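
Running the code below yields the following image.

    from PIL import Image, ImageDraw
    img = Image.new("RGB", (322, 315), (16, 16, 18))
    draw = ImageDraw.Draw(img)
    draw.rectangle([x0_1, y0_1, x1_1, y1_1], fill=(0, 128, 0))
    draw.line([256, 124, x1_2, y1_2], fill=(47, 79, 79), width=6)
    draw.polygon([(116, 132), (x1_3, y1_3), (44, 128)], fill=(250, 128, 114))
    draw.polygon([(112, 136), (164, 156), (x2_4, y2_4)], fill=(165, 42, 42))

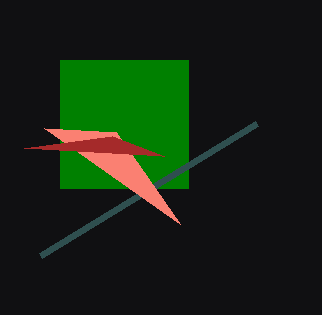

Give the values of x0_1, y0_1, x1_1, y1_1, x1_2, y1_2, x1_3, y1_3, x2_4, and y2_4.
x0_1 = 60
y0_1 = 60
x1_1 = 188
y1_1 = 188
x1_2 = 40
y1_2 = 256
x1_3 = 180
y1_3 = 224
x2_4 = 24
y2_4 = 148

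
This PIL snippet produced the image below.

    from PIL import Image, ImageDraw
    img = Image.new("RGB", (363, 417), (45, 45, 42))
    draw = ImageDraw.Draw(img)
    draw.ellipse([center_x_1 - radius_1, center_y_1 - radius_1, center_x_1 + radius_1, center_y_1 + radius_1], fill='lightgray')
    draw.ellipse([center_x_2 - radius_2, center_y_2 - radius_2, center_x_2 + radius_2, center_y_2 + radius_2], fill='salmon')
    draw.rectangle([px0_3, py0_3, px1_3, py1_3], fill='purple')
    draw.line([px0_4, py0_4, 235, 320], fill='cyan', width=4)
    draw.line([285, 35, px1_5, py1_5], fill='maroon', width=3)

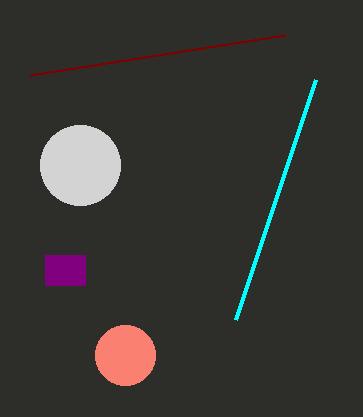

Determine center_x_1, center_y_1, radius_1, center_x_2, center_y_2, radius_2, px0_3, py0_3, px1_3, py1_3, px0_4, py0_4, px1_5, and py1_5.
center_x_1 = 80, center_y_1 = 165, radius_1 = 40, center_x_2 = 125, center_y_2 = 355, radius_2 = 30, px0_3 = 45, py0_3 = 255, px1_3 = 85, py1_3 = 285, px0_4 = 315, py0_4 = 80, px1_5 = 30, py1_5 = 75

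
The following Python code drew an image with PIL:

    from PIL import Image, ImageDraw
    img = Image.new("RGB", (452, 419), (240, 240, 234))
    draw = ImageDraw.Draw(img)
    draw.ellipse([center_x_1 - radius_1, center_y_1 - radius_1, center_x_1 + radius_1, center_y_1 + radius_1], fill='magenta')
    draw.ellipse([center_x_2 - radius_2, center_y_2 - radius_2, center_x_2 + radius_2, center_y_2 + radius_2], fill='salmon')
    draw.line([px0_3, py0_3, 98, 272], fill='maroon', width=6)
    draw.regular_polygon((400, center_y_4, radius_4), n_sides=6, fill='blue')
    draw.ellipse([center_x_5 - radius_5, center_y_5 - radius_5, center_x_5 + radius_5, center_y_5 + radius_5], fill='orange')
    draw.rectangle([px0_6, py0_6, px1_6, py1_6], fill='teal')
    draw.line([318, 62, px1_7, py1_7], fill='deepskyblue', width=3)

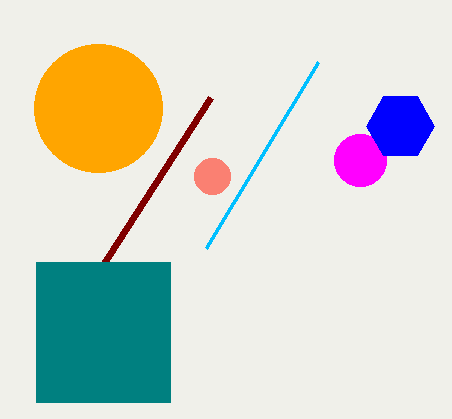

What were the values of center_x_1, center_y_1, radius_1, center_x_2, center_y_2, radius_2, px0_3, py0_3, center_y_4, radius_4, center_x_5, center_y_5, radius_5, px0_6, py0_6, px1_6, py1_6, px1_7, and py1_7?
center_x_1 = 360; center_y_1 = 160; radius_1 = 26; center_x_2 = 212; center_y_2 = 176; radius_2 = 18; px0_3 = 210; py0_3 = 98; center_y_4 = 126; radius_4 = 34; center_x_5 = 98; center_y_5 = 108; radius_5 = 64; px0_6 = 36; py0_6 = 262; px1_6 = 170; py1_6 = 402; px1_7 = 206; py1_7 = 248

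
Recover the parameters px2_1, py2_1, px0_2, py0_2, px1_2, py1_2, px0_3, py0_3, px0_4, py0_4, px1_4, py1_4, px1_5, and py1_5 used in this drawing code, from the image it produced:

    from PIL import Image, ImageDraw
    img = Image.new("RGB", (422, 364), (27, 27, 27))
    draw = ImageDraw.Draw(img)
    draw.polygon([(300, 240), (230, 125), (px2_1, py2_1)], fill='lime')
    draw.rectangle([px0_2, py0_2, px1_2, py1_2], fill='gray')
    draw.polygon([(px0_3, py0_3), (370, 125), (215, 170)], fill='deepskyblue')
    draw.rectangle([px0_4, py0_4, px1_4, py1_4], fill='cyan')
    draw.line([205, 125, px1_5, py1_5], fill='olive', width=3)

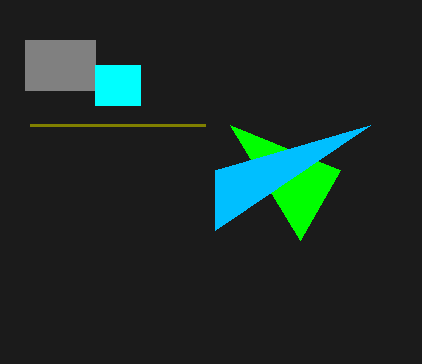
px2_1 = 340
py2_1 = 170
px0_2 = 25
py0_2 = 40
px1_2 = 95
py1_2 = 90
px0_3 = 215
py0_3 = 230
px0_4 = 95
py0_4 = 65
px1_4 = 140
py1_4 = 105
px1_5 = 30
py1_5 = 125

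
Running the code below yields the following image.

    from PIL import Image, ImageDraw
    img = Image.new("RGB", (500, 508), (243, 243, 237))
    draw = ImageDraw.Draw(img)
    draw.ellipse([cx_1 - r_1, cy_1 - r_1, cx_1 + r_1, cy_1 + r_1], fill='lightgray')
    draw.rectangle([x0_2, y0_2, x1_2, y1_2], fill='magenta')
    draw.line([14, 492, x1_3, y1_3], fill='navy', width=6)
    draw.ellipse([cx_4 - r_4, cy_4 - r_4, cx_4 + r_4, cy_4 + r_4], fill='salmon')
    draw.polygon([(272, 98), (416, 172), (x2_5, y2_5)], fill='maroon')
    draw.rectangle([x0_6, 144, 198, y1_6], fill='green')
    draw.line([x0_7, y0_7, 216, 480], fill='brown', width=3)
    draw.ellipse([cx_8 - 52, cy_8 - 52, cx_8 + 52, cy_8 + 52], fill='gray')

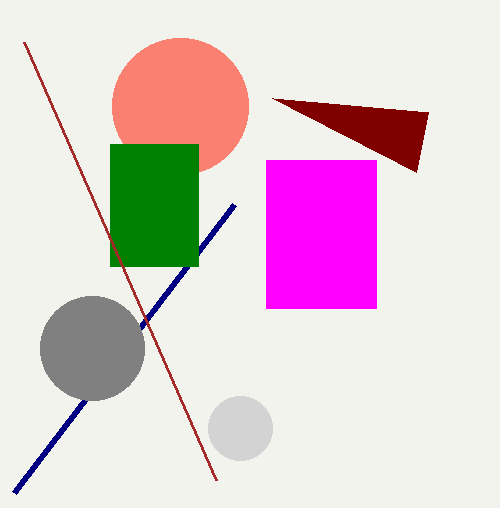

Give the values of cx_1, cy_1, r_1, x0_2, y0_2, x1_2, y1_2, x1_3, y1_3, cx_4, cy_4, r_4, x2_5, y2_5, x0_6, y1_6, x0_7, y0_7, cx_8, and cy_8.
cx_1 = 240, cy_1 = 428, r_1 = 32, x0_2 = 266, y0_2 = 160, x1_2 = 376, y1_2 = 308, x1_3 = 234, y1_3 = 204, cx_4 = 180, cy_4 = 106, r_4 = 68, x2_5 = 428, y2_5 = 112, x0_6 = 110, y1_6 = 266, x0_7 = 24, y0_7 = 42, cx_8 = 92, cy_8 = 348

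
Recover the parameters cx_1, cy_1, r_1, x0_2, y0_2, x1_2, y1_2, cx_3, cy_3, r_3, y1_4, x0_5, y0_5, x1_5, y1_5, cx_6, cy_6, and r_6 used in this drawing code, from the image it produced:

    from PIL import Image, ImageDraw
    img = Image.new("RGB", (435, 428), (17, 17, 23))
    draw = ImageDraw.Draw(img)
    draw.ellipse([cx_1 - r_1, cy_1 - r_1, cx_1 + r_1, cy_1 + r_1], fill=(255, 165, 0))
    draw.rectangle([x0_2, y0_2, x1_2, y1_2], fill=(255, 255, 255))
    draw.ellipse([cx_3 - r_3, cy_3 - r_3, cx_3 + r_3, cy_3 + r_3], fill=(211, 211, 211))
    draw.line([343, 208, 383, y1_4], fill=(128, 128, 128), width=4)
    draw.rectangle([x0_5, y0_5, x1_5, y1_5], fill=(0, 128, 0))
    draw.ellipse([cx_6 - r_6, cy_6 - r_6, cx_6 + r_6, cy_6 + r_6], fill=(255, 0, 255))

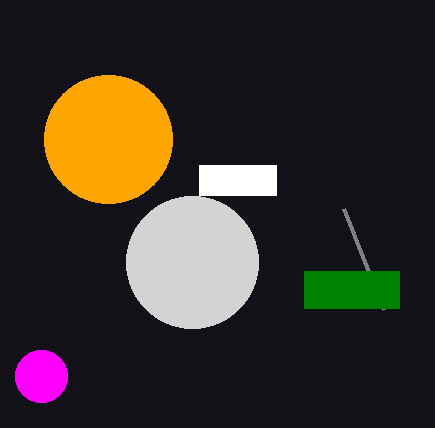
cx_1 = 108; cy_1 = 139; r_1 = 64; x0_2 = 199; y0_2 = 165; x1_2 = 276; y1_2 = 195; cx_3 = 192; cy_3 = 262; r_3 = 66; y1_4 = 309; x0_5 = 304; y0_5 = 271; x1_5 = 399; y1_5 = 308; cx_6 = 41; cy_6 = 376; r_6 = 26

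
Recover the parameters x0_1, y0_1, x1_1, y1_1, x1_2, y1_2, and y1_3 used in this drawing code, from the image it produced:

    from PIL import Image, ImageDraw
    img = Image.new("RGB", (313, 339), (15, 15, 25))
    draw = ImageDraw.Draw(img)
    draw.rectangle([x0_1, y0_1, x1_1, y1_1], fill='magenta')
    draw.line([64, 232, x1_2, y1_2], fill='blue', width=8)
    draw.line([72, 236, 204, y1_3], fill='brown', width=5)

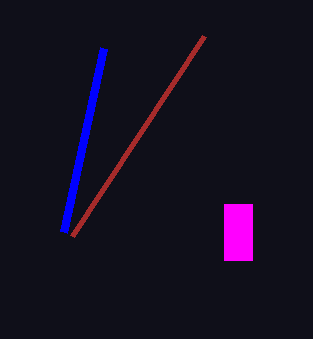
x0_1 = 224, y0_1 = 204, x1_1 = 252, y1_1 = 260, x1_2 = 104, y1_2 = 48, y1_3 = 36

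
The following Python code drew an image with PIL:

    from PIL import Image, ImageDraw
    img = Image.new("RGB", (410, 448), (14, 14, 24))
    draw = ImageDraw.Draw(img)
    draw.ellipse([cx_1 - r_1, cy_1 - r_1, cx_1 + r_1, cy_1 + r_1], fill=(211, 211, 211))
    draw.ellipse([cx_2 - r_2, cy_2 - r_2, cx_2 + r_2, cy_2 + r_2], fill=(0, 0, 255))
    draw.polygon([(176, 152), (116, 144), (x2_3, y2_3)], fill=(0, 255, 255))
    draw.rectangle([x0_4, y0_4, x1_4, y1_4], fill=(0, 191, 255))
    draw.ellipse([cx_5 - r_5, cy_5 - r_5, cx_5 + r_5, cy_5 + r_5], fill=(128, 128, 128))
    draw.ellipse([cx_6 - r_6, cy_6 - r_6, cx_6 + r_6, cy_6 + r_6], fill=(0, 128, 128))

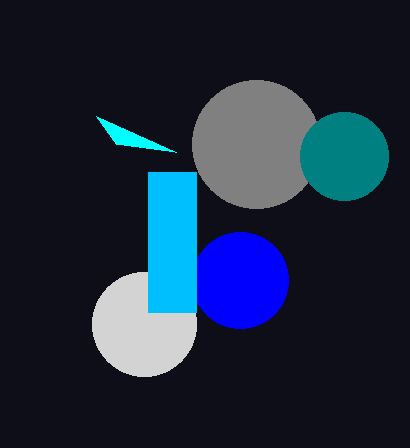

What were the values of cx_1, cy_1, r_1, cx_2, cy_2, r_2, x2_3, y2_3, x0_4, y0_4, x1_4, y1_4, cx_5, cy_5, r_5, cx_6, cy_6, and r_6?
cx_1 = 144
cy_1 = 324
r_1 = 52
cx_2 = 240
cy_2 = 280
r_2 = 48
x2_3 = 96
y2_3 = 116
x0_4 = 148
y0_4 = 172
x1_4 = 196
y1_4 = 312
cx_5 = 256
cy_5 = 144
r_5 = 64
cx_6 = 344
cy_6 = 156
r_6 = 44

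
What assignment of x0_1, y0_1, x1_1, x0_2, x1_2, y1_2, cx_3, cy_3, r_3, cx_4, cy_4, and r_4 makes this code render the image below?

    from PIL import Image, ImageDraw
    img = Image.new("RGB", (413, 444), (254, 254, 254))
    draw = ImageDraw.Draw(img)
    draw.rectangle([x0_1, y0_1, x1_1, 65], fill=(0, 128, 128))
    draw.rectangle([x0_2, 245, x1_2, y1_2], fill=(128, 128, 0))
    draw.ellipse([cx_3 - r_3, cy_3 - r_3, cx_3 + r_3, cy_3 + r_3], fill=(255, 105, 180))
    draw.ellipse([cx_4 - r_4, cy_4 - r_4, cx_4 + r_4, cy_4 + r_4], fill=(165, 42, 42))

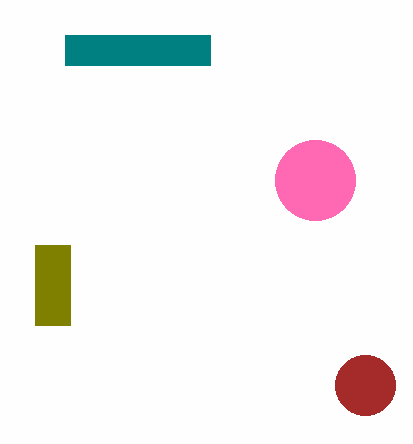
x0_1 = 65
y0_1 = 35
x1_1 = 210
x0_2 = 35
x1_2 = 70
y1_2 = 325
cx_3 = 315
cy_3 = 180
r_3 = 40
cx_4 = 365
cy_4 = 385
r_4 = 30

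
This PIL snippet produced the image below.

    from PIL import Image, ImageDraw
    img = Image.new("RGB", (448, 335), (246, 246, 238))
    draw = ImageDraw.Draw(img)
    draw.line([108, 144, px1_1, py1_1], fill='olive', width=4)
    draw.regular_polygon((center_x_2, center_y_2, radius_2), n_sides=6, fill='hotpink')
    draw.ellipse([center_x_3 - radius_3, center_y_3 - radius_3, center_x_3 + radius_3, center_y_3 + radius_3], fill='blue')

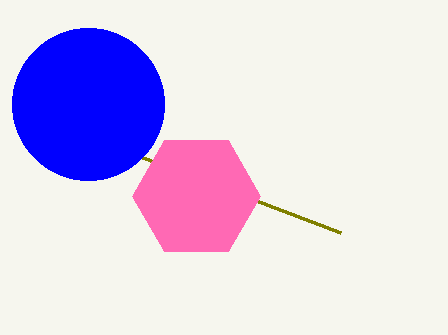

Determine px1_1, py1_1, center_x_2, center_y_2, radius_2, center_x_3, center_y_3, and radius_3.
px1_1 = 340
py1_1 = 232
center_x_2 = 196
center_y_2 = 196
radius_2 = 64
center_x_3 = 88
center_y_3 = 104
radius_3 = 76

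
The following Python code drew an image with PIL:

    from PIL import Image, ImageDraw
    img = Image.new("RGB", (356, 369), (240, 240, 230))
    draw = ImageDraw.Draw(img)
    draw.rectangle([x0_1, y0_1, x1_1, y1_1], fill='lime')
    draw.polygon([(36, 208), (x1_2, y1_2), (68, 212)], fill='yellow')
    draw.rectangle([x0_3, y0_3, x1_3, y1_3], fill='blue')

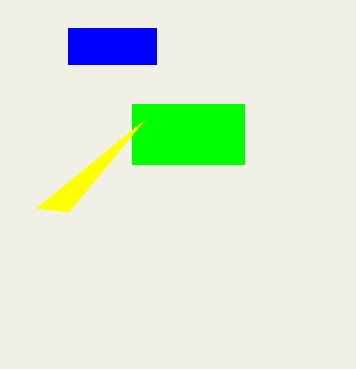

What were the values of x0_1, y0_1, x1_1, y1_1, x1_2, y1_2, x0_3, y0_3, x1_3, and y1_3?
x0_1 = 132
y0_1 = 104
x1_1 = 244
y1_1 = 164
x1_2 = 144
y1_2 = 120
x0_3 = 68
y0_3 = 28
x1_3 = 156
y1_3 = 64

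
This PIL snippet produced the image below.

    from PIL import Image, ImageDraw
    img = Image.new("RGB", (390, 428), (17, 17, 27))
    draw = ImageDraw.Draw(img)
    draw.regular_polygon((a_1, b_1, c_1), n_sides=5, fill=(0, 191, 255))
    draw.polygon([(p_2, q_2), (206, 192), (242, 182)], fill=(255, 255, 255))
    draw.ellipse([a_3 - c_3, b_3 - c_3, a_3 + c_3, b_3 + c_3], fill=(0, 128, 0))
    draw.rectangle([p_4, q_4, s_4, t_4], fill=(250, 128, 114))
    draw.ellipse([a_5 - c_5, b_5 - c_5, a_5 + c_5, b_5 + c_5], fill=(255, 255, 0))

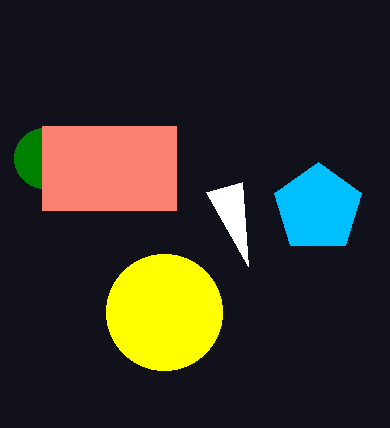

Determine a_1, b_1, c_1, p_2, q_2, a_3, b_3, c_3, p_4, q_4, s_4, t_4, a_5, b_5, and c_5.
a_1 = 318; b_1 = 208; c_1 = 46; p_2 = 248; q_2 = 266; a_3 = 44; b_3 = 158; c_3 = 30; p_4 = 42; q_4 = 126; s_4 = 176; t_4 = 210; a_5 = 164; b_5 = 312; c_5 = 58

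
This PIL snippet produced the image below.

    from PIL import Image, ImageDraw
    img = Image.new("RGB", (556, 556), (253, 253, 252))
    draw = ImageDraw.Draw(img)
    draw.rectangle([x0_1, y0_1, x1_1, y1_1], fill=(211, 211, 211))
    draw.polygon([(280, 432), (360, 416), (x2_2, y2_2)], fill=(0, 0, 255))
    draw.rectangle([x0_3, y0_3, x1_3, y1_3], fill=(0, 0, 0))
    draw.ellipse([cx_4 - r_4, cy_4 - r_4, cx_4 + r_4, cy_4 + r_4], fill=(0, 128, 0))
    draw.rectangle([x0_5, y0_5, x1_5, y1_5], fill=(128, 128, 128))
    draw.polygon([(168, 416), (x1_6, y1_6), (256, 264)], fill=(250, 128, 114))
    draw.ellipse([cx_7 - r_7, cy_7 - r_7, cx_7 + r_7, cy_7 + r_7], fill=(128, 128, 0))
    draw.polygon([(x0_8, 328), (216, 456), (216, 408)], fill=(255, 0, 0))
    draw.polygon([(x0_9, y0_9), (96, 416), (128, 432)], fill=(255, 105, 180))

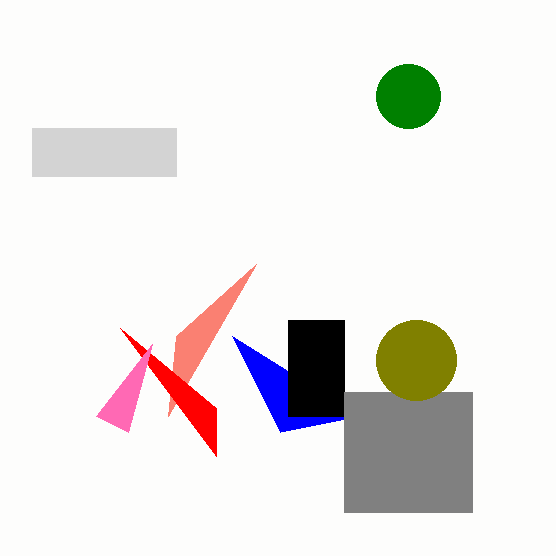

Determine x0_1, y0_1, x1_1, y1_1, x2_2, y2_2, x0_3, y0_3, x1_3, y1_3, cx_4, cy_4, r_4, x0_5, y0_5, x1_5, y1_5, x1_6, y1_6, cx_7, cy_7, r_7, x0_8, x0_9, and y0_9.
x0_1 = 32
y0_1 = 128
x1_1 = 176
y1_1 = 176
x2_2 = 232
y2_2 = 336
x0_3 = 288
y0_3 = 320
x1_3 = 344
y1_3 = 416
cx_4 = 408
cy_4 = 96
r_4 = 32
x0_5 = 344
y0_5 = 392
x1_5 = 472
y1_5 = 512
x1_6 = 176
y1_6 = 336
cx_7 = 416
cy_7 = 360
r_7 = 40
x0_8 = 120
x0_9 = 152
y0_9 = 344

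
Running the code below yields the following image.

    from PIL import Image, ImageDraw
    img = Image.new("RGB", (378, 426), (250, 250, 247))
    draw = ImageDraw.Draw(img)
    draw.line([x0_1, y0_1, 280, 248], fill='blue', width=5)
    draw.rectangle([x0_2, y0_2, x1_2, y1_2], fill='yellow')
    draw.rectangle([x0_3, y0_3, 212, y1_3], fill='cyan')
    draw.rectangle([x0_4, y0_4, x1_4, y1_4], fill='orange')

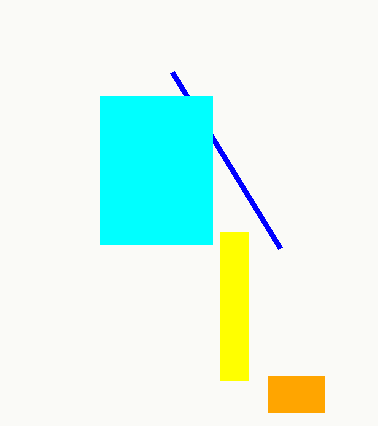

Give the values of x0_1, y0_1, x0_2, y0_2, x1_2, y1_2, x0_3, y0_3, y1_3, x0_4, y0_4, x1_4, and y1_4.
x0_1 = 172, y0_1 = 72, x0_2 = 220, y0_2 = 232, x1_2 = 248, y1_2 = 380, x0_3 = 100, y0_3 = 96, y1_3 = 244, x0_4 = 268, y0_4 = 376, x1_4 = 324, y1_4 = 412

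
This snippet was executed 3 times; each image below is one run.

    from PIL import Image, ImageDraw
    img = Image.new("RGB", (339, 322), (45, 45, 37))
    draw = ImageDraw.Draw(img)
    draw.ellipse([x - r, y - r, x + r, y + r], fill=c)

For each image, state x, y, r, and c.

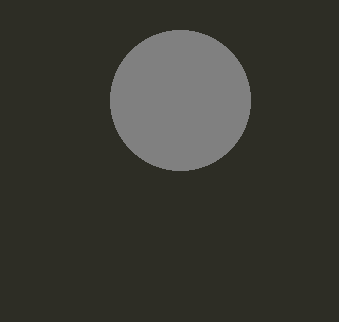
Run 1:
x = 180, y = 100, r = 70, c = 'gray'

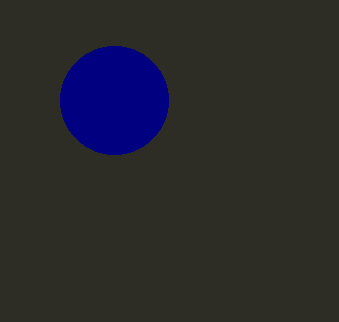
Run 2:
x = 114
y = 100
r = 54
c = 'navy'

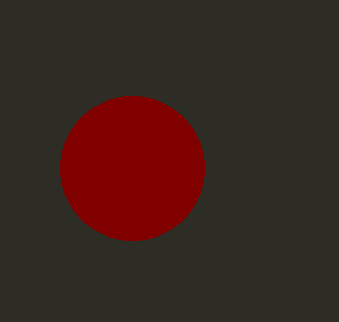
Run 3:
x = 132
y = 168
r = 72
c = 'maroon'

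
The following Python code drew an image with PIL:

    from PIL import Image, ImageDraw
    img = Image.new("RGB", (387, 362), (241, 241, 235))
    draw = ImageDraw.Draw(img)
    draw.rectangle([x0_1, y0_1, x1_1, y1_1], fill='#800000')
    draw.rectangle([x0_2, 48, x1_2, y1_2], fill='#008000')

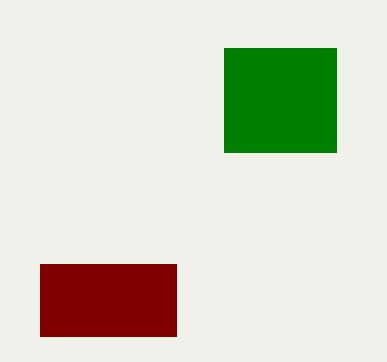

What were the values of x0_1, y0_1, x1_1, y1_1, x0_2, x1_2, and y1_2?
x0_1 = 40
y0_1 = 264
x1_1 = 176
y1_1 = 336
x0_2 = 224
x1_2 = 336
y1_2 = 152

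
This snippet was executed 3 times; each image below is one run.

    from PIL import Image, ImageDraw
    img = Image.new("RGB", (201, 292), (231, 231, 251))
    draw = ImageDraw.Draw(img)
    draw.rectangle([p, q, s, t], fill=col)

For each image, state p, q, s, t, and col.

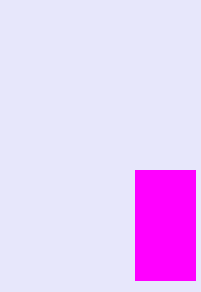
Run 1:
p = 135, q = 170, s = 195, t = 280, col = 'magenta'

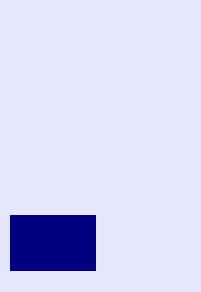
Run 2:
p = 10, q = 215, s = 95, t = 270, col = 'navy'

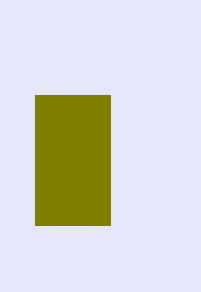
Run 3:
p = 35
q = 95
s = 110
t = 225
col = 'olive'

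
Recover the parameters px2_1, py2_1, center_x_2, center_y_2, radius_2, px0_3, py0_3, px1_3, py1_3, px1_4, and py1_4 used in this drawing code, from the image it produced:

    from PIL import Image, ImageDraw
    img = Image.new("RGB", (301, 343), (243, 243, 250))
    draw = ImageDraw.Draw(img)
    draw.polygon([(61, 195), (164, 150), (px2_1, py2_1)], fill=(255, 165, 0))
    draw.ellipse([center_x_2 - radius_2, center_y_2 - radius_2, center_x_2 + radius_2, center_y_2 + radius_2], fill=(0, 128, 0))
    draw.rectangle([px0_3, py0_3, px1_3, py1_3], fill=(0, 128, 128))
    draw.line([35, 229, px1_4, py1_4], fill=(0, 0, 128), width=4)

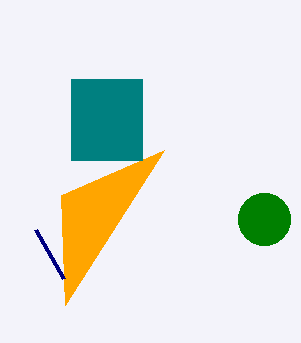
px2_1 = 65; py2_1 = 305; center_x_2 = 264; center_y_2 = 219; radius_2 = 26; px0_3 = 71; py0_3 = 79; px1_3 = 142; py1_3 = 160; px1_4 = 63; py1_4 = 278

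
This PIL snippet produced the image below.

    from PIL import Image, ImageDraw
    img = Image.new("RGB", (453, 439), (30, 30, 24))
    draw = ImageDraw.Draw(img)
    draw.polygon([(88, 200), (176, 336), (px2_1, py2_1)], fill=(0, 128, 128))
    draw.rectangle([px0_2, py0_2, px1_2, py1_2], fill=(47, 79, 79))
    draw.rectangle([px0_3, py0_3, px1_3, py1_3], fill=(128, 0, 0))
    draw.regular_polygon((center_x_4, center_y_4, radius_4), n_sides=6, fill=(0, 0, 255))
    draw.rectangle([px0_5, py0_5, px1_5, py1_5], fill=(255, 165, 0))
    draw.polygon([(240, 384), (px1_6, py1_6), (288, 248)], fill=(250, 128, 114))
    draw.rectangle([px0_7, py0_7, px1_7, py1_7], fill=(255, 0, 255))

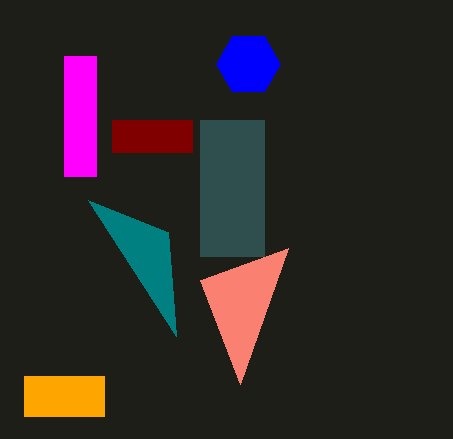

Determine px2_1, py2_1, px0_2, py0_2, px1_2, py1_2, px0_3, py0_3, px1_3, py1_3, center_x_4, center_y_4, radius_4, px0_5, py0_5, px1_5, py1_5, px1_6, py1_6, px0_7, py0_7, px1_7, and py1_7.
px2_1 = 168, py2_1 = 232, px0_2 = 200, py0_2 = 120, px1_2 = 264, py1_2 = 256, px0_3 = 112, py0_3 = 120, px1_3 = 192, py1_3 = 152, center_x_4 = 248, center_y_4 = 64, radius_4 = 32, px0_5 = 24, py0_5 = 376, px1_5 = 104, py1_5 = 416, px1_6 = 200, py1_6 = 280, px0_7 = 64, py0_7 = 56, px1_7 = 96, py1_7 = 176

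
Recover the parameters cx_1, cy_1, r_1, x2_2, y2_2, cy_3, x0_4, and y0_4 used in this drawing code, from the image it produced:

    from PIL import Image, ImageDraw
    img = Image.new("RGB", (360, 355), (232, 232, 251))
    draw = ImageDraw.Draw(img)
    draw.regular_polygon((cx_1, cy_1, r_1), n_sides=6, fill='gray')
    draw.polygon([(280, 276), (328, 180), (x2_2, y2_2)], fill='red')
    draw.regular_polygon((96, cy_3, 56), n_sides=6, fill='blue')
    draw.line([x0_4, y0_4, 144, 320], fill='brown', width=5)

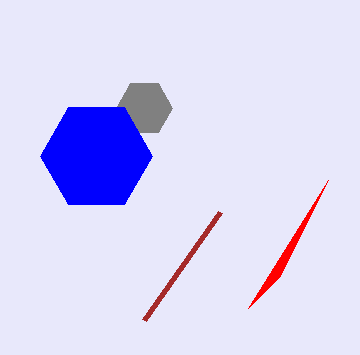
cx_1 = 144, cy_1 = 108, r_1 = 28, x2_2 = 248, y2_2 = 308, cy_3 = 156, x0_4 = 220, y0_4 = 212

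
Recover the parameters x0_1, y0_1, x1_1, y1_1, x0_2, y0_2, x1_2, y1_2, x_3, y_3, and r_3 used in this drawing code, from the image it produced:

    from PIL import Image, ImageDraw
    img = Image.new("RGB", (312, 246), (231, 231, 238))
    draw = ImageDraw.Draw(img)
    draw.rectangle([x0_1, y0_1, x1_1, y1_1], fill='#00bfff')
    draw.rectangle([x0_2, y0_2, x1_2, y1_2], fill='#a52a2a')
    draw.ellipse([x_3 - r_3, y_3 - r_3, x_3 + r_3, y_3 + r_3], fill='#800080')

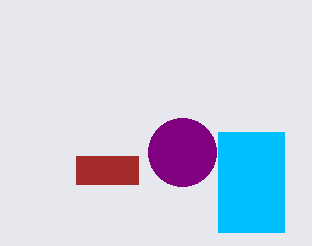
x0_1 = 218
y0_1 = 132
x1_1 = 284
y1_1 = 232
x0_2 = 76
y0_2 = 156
x1_2 = 138
y1_2 = 184
x_3 = 182
y_3 = 152
r_3 = 34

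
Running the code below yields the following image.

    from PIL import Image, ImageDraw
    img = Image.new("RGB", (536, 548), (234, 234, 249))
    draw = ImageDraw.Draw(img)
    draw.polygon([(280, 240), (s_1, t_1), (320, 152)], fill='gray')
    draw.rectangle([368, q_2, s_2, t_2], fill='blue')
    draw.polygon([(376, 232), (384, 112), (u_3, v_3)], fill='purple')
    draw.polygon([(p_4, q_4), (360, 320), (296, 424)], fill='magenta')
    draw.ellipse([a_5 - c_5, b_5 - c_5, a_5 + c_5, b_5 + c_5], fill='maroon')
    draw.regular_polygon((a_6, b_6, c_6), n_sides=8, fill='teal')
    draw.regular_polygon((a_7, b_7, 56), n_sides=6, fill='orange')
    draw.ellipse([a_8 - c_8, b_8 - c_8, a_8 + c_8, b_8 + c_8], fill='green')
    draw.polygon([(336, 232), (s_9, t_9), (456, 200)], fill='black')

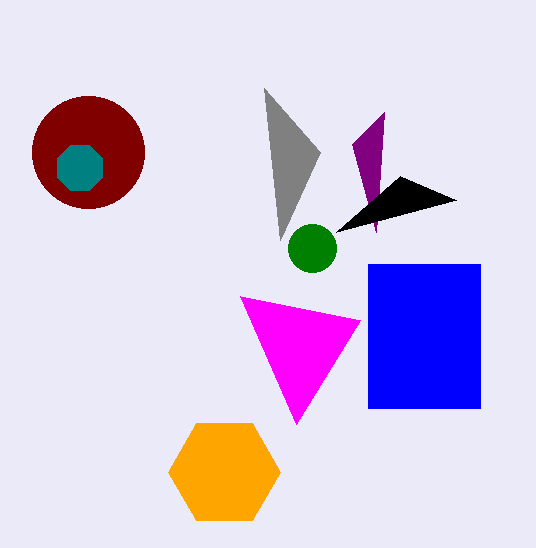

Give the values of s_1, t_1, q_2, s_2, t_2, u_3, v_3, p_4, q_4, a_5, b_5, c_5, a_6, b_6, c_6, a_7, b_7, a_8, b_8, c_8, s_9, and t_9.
s_1 = 264, t_1 = 88, q_2 = 264, s_2 = 480, t_2 = 408, u_3 = 352, v_3 = 144, p_4 = 240, q_4 = 296, a_5 = 88, b_5 = 152, c_5 = 56, a_6 = 80, b_6 = 168, c_6 = 24, a_7 = 224, b_7 = 472, a_8 = 312, b_8 = 248, c_8 = 24, s_9 = 400, t_9 = 176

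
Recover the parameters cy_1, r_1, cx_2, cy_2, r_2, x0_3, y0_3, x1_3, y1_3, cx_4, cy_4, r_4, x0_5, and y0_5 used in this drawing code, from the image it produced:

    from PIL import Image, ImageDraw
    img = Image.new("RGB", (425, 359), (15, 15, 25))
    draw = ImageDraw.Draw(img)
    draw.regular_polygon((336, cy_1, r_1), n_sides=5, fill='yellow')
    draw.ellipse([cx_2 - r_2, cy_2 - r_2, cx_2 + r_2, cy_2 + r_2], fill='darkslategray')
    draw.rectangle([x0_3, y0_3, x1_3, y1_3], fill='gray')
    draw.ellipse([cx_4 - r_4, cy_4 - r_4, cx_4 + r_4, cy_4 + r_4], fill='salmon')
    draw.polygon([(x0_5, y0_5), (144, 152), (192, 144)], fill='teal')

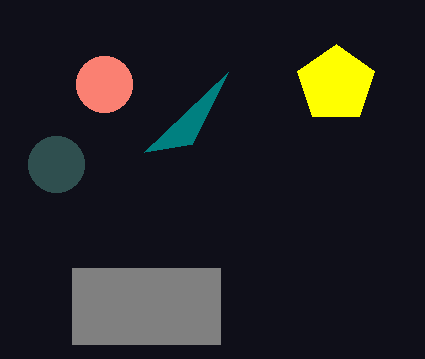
cy_1 = 84, r_1 = 40, cx_2 = 56, cy_2 = 164, r_2 = 28, x0_3 = 72, y0_3 = 268, x1_3 = 220, y1_3 = 344, cx_4 = 104, cy_4 = 84, r_4 = 28, x0_5 = 228, y0_5 = 72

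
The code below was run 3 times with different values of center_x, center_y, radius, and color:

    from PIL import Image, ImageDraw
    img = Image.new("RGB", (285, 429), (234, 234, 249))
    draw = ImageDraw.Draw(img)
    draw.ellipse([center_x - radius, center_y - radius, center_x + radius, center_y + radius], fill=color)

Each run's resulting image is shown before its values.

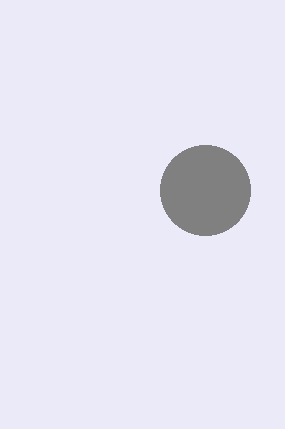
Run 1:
center_x = 205
center_y = 190
radius = 45
color = 'gray'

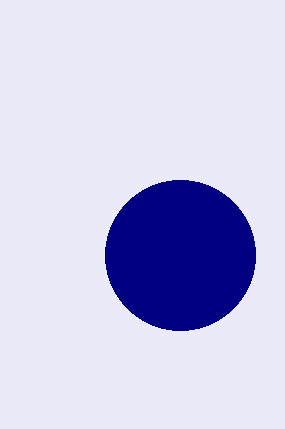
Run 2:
center_x = 180; center_y = 255; radius = 75; color = 'navy'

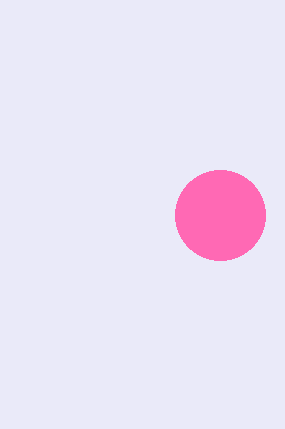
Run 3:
center_x = 220, center_y = 215, radius = 45, color = 'hotpink'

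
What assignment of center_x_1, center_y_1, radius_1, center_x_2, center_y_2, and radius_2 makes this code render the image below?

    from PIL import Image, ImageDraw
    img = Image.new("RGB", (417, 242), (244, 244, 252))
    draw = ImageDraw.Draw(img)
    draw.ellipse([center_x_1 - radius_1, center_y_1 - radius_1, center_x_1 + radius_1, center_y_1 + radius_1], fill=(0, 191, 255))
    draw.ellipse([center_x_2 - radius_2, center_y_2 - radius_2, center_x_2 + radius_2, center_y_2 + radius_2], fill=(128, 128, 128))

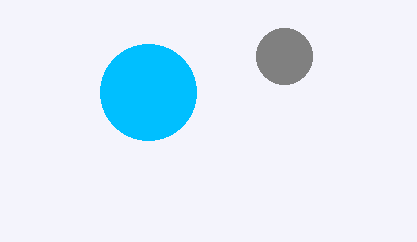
center_x_1 = 148; center_y_1 = 92; radius_1 = 48; center_x_2 = 284; center_y_2 = 56; radius_2 = 28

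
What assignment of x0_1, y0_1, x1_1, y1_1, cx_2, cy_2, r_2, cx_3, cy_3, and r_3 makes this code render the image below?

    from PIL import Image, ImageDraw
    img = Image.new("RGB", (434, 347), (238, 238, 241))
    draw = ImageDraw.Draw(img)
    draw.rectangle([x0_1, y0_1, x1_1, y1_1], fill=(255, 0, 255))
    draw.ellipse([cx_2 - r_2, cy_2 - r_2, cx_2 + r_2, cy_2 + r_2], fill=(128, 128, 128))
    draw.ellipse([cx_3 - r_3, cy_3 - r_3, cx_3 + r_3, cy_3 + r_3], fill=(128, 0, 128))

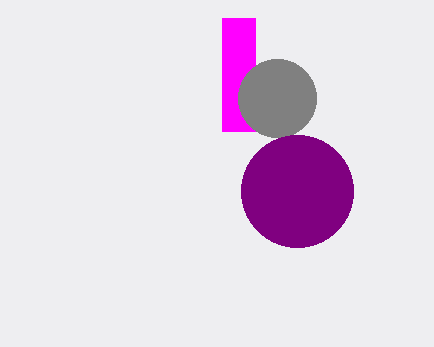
x0_1 = 222; y0_1 = 18; x1_1 = 255; y1_1 = 131; cx_2 = 277; cy_2 = 98; r_2 = 39; cx_3 = 297; cy_3 = 191; r_3 = 56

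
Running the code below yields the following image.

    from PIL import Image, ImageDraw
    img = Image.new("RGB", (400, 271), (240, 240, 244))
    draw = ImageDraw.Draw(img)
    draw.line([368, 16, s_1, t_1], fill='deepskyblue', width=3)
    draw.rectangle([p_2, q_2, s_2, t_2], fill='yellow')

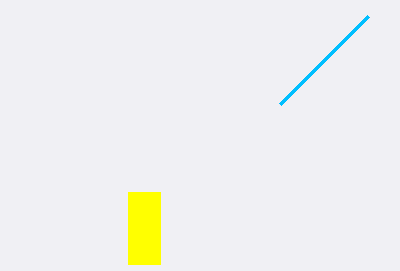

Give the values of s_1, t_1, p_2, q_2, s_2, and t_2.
s_1 = 280
t_1 = 104
p_2 = 128
q_2 = 192
s_2 = 160
t_2 = 264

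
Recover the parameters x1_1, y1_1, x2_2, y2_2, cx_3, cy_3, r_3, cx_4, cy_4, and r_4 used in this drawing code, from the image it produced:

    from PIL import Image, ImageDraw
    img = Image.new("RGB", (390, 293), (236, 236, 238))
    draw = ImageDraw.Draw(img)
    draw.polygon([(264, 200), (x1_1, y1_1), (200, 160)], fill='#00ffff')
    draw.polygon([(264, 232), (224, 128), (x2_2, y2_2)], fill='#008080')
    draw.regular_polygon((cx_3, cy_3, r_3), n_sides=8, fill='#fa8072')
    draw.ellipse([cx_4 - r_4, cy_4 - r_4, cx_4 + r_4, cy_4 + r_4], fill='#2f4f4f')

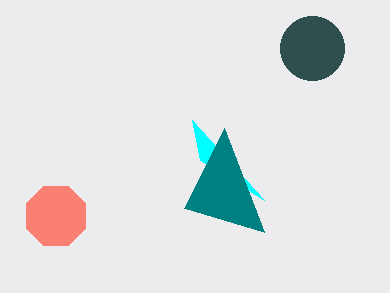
x1_1 = 192; y1_1 = 120; x2_2 = 184; y2_2 = 208; cx_3 = 56; cy_3 = 216; r_3 = 32; cx_4 = 312; cy_4 = 48; r_4 = 32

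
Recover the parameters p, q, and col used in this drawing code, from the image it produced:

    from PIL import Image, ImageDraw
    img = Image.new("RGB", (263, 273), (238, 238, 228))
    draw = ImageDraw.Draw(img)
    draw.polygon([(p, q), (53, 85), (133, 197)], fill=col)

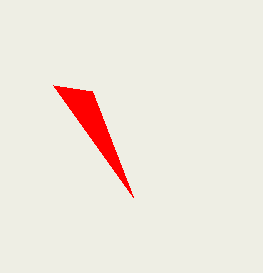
p = 92, q = 91, col = 'red'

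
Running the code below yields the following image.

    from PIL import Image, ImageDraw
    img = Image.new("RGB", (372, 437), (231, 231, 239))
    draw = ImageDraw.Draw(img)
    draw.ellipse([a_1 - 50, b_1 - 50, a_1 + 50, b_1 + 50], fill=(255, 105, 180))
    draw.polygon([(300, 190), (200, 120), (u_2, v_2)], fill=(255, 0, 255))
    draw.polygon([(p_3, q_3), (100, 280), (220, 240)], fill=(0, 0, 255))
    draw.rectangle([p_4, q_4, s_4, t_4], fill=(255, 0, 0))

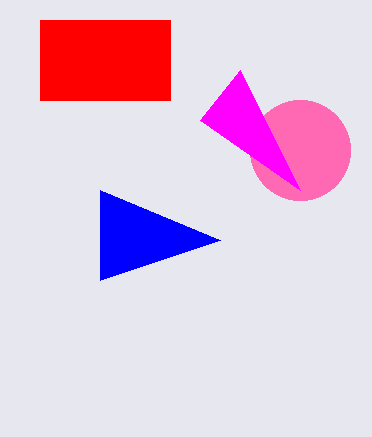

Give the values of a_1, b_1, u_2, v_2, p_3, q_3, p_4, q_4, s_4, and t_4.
a_1 = 300; b_1 = 150; u_2 = 240; v_2 = 70; p_3 = 100; q_3 = 190; p_4 = 40; q_4 = 20; s_4 = 170; t_4 = 100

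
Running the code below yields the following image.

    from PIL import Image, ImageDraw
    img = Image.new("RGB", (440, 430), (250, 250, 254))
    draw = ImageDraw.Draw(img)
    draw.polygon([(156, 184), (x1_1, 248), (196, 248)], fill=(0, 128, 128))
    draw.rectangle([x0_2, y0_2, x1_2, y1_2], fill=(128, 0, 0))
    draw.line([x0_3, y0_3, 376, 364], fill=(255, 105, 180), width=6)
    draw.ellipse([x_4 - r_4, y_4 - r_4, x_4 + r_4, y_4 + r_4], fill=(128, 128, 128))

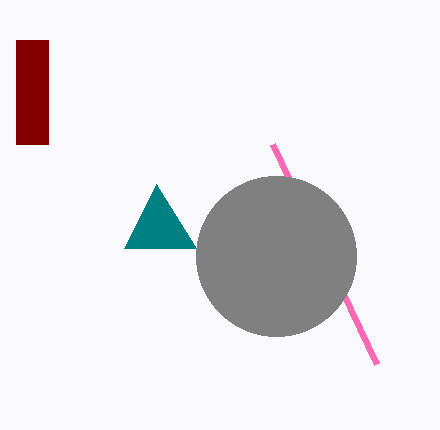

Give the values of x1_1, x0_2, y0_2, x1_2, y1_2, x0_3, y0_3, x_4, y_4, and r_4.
x1_1 = 124
x0_2 = 16
y0_2 = 40
x1_2 = 48
y1_2 = 144
x0_3 = 272
y0_3 = 144
x_4 = 276
y_4 = 256
r_4 = 80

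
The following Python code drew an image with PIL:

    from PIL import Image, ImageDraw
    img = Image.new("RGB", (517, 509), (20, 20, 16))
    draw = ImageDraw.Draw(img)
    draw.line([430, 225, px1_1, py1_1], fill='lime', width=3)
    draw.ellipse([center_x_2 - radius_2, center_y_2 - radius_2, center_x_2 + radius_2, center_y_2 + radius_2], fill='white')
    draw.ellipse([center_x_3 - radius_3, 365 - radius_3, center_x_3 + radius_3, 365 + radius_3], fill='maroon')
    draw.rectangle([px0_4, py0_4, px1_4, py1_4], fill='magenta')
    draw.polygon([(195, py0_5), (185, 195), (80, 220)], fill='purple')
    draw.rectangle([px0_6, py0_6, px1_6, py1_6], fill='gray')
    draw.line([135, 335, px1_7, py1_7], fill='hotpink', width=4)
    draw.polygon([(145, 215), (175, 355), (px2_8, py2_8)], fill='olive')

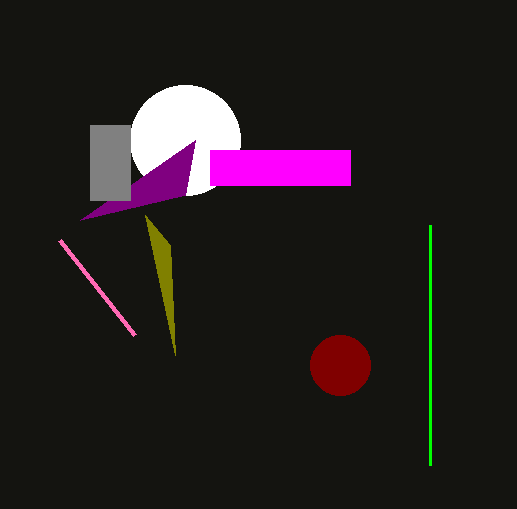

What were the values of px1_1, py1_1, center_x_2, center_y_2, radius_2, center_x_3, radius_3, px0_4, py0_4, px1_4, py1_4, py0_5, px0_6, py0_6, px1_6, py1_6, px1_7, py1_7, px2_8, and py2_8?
px1_1 = 430, py1_1 = 465, center_x_2 = 185, center_y_2 = 140, radius_2 = 55, center_x_3 = 340, radius_3 = 30, px0_4 = 210, py0_4 = 150, px1_4 = 350, py1_4 = 185, py0_5 = 140, px0_6 = 90, py0_6 = 125, px1_6 = 130, py1_6 = 200, px1_7 = 60, py1_7 = 240, px2_8 = 170, py2_8 = 245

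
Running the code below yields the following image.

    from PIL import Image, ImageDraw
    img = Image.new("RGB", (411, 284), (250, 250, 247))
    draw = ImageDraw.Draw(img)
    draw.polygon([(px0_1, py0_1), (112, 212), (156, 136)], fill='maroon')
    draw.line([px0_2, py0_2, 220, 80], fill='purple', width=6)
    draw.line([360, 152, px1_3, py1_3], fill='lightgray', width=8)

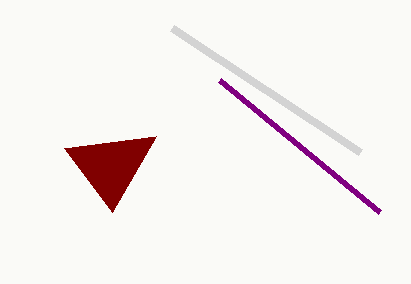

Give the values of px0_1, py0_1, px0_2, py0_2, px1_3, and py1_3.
px0_1 = 64, py0_1 = 148, px0_2 = 380, py0_2 = 212, px1_3 = 172, py1_3 = 28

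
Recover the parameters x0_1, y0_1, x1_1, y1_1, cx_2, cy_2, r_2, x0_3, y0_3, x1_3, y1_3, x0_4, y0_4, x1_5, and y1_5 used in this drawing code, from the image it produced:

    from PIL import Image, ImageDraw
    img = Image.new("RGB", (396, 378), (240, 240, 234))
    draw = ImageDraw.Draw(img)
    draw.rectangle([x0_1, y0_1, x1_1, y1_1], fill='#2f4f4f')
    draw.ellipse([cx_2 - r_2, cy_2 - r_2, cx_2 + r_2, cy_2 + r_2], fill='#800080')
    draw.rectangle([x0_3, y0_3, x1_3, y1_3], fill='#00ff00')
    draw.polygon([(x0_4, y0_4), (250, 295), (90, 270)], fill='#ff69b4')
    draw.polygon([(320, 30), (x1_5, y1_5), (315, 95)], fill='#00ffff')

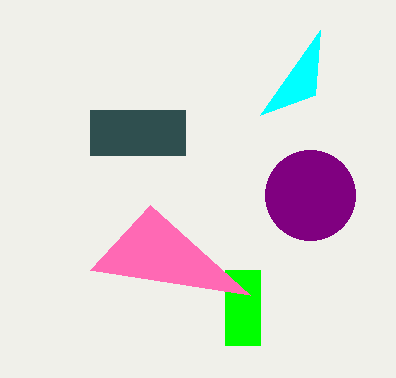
x0_1 = 90, y0_1 = 110, x1_1 = 185, y1_1 = 155, cx_2 = 310, cy_2 = 195, r_2 = 45, x0_3 = 225, y0_3 = 270, x1_3 = 260, y1_3 = 345, x0_4 = 150, y0_4 = 205, x1_5 = 260, y1_5 = 115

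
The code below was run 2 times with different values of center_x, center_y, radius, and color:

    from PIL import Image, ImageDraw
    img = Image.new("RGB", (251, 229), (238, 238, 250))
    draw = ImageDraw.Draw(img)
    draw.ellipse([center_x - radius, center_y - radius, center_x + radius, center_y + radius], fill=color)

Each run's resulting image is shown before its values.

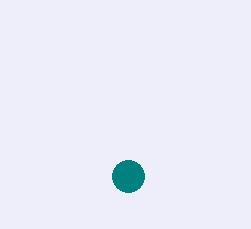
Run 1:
center_x = 128; center_y = 176; radius = 16; color = 'teal'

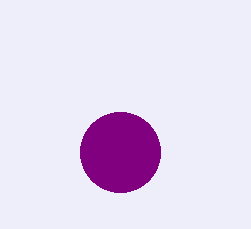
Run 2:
center_x = 120; center_y = 152; radius = 40; color = 'purple'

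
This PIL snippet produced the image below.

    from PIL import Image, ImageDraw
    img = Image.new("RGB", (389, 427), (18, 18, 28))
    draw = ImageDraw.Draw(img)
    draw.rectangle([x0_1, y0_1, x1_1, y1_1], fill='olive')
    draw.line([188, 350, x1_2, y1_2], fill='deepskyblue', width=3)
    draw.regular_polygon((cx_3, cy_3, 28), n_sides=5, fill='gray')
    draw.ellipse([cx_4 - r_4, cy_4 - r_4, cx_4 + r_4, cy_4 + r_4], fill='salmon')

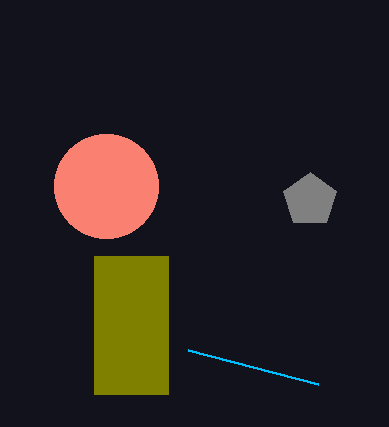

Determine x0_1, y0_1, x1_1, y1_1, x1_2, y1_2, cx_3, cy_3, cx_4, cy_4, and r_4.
x0_1 = 94; y0_1 = 256; x1_1 = 168; y1_1 = 394; x1_2 = 318; y1_2 = 384; cx_3 = 310; cy_3 = 200; cx_4 = 106; cy_4 = 186; r_4 = 52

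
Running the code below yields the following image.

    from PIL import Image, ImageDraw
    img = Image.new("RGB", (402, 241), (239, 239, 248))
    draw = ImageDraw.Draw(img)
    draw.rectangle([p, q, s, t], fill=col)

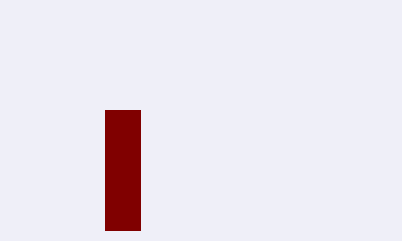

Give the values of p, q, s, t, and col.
p = 105
q = 110
s = 140
t = 230
col = 'maroon'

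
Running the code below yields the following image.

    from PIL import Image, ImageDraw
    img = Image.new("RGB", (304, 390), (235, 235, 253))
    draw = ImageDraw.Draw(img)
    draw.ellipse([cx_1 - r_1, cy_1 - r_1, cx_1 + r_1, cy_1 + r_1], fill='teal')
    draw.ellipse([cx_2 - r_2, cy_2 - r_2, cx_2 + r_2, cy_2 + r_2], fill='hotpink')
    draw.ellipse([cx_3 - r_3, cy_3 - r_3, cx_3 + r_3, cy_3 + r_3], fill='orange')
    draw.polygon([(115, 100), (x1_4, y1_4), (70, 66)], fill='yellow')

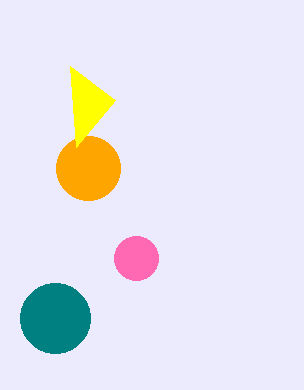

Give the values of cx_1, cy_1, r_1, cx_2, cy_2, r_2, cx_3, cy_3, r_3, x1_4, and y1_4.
cx_1 = 55, cy_1 = 318, r_1 = 35, cx_2 = 136, cy_2 = 258, r_2 = 22, cx_3 = 88, cy_3 = 168, r_3 = 32, x1_4 = 76, y1_4 = 147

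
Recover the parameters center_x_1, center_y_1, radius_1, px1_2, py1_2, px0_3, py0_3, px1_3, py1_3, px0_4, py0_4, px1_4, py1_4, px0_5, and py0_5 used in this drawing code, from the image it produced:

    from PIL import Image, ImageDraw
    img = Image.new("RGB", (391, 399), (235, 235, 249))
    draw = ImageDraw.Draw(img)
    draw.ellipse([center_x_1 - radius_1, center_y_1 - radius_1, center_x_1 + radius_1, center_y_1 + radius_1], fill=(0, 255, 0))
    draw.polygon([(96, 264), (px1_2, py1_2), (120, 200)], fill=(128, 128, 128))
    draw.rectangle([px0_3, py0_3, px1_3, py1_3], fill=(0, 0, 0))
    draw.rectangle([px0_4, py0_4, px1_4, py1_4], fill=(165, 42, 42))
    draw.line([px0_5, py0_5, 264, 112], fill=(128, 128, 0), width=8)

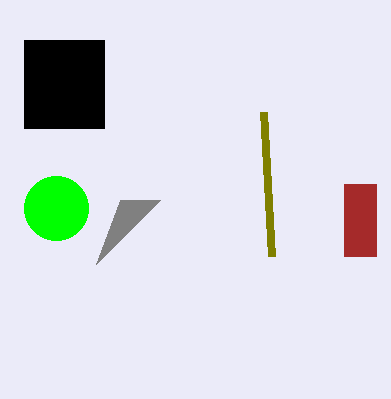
center_x_1 = 56
center_y_1 = 208
radius_1 = 32
px1_2 = 160
py1_2 = 200
px0_3 = 24
py0_3 = 40
px1_3 = 104
py1_3 = 128
px0_4 = 344
py0_4 = 184
px1_4 = 376
py1_4 = 256
px0_5 = 272
py0_5 = 256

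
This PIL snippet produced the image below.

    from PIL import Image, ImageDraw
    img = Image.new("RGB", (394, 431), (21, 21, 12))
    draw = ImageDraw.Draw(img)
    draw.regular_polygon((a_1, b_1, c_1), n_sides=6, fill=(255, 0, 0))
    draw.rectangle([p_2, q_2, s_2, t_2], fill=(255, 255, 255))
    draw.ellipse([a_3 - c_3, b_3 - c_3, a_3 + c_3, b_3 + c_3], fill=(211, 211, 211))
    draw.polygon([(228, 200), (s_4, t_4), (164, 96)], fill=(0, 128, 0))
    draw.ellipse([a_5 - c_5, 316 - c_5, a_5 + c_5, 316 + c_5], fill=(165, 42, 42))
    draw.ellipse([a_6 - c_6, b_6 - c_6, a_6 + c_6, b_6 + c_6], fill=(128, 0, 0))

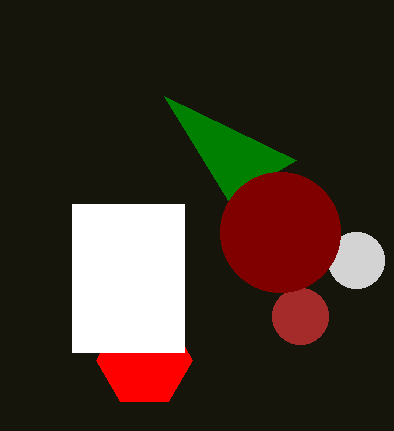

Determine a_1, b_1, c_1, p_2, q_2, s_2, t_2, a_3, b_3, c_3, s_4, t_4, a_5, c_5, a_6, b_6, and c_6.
a_1 = 144, b_1 = 360, c_1 = 48, p_2 = 72, q_2 = 204, s_2 = 184, t_2 = 352, a_3 = 356, b_3 = 260, c_3 = 28, s_4 = 296, t_4 = 160, a_5 = 300, c_5 = 28, a_6 = 280, b_6 = 232, c_6 = 60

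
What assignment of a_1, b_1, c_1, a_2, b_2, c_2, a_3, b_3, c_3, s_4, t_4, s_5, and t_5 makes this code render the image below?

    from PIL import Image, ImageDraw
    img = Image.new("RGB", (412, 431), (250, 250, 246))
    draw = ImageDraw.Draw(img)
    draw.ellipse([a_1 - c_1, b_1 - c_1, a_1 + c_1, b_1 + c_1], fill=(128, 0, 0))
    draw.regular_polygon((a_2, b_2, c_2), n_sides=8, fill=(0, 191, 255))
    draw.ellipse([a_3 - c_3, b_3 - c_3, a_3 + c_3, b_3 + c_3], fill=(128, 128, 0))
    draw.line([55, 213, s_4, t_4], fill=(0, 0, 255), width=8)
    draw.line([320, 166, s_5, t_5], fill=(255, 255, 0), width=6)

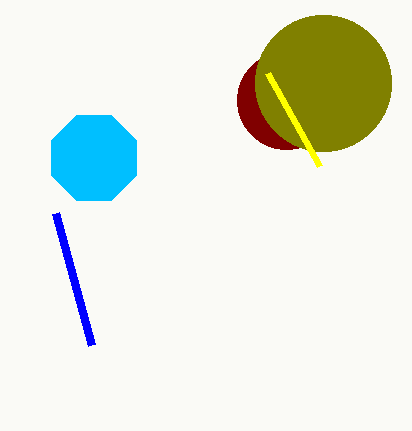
a_1 = 286
b_1 = 100
c_1 = 49
a_2 = 94
b_2 = 158
c_2 = 46
a_3 = 323
b_3 = 83
c_3 = 68
s_4 = 91
t_4 = 345
s_5 = 268
t_5 = 73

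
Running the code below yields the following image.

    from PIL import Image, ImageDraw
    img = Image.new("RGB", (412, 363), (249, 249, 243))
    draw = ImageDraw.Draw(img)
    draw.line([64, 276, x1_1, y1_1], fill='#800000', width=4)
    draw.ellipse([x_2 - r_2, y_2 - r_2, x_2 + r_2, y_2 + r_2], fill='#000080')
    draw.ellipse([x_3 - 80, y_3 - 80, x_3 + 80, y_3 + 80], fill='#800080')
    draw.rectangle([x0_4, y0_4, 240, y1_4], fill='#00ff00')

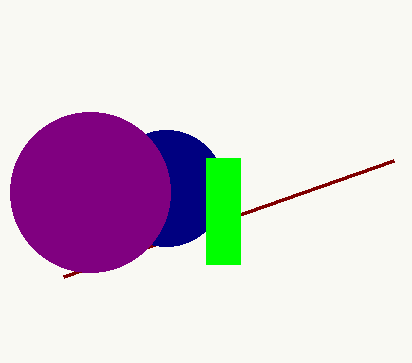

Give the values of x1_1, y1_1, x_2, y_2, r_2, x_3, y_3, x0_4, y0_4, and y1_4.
x1_1 = 394; y1_1 = 160; x_2 = 166; y_2 = 188; r_2 = 58; x_3 = 90; y_3 = 192; x0_4 = 206; y0_4 = 158; y1_4 = 264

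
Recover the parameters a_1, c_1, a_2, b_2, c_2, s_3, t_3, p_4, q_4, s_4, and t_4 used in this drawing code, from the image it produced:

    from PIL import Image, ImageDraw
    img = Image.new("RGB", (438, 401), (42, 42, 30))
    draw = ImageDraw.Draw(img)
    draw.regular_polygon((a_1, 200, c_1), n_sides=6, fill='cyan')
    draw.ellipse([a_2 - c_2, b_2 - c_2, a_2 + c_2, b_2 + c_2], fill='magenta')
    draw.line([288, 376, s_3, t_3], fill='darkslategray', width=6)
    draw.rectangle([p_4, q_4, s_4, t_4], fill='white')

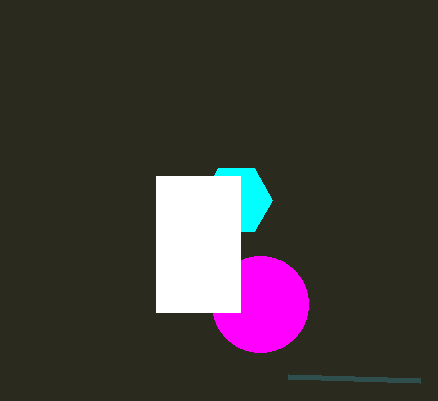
a_1 = 236
c_1 = 36
a_2 = 260
b_2 = 304
c_2 = 48
s_3 = 420
t_3 = 380
p_4 = 156
q_4 = 176
s_4 = 240
t_4 = 312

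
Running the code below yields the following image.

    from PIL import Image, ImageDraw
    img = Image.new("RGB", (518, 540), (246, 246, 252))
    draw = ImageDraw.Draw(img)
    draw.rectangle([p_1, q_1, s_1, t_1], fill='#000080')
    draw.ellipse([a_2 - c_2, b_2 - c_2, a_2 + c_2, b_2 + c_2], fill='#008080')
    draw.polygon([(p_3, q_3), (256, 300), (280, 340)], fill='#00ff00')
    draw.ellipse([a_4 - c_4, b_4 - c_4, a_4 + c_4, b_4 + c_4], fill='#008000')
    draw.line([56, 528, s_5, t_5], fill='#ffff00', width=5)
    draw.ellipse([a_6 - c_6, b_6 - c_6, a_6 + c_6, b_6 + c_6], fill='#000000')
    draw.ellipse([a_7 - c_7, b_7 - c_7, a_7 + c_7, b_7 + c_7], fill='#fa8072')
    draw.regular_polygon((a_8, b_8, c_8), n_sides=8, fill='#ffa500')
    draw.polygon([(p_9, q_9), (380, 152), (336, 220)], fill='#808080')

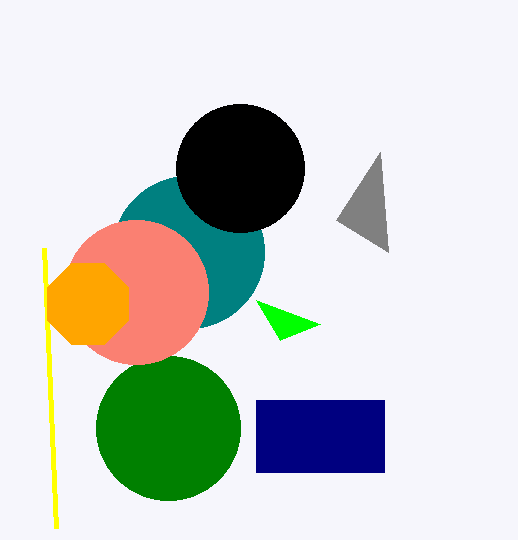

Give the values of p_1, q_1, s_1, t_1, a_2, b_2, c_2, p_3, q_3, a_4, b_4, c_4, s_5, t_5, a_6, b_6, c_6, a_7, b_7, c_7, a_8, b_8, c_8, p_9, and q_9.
p_1 = 256
q_1 = 400
s_1 = 384
t_1 = 472
a_2 = 188
b_2 = 252
c_2 = 76
p_3 = 320
q_3 = 324
a_4 = 168
b_4 = 428
c_4 = 72
s_5 = 44
t_5 = 248
a_6 = 240
b_6 = 168
c_6 = 64
a_7 = 136
b_7 = 292
c_7 = 72
a_8 = 88
b_8 = 304
c_8 = 44
p_9 = 388
q_9 = 252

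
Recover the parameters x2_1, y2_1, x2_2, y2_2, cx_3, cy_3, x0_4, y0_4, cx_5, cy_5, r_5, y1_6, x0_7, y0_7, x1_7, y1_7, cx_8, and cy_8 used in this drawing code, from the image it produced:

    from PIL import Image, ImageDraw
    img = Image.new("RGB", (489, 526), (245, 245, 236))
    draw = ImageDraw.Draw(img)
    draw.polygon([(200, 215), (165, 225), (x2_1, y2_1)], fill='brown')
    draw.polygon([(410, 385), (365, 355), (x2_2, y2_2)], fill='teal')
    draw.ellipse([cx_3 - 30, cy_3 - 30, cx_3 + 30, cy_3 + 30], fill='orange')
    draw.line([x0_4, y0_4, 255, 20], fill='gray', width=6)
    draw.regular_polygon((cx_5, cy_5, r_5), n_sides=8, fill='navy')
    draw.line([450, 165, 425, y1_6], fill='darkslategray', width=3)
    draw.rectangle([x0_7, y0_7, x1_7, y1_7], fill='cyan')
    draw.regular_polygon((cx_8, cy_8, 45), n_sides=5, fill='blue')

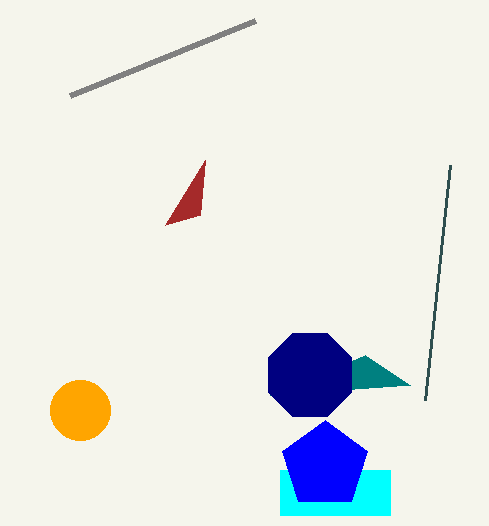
x2_1 = 205
y2_1 = 160
x2_2 = 270
y2_2 = 395
cx_3 = 80
cy_3 = 410
x0_4 = 70
y0_4 = 95
cx_5 = 310
cy_5 = 375
r_5 = 45
y1_6 = 400
x0_7 = 280
y0_7 = 470
x1_7 = 390
y1_7 = 515
cx_8 = 325
cy_8 = 465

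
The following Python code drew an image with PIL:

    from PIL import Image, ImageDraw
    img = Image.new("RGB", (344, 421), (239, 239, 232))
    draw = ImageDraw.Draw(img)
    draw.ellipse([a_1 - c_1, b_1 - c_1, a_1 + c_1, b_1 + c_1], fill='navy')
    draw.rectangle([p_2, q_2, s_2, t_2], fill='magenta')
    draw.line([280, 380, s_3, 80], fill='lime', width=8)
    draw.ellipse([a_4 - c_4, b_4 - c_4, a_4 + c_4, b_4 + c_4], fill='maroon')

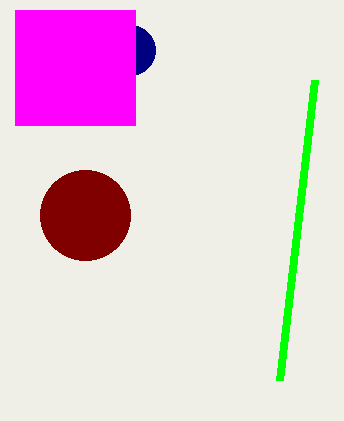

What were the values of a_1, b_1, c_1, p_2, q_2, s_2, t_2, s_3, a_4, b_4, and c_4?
a_1 = 130; b_1 = 50; c_1 = 25; p_2 = 15; q_2 = 10; s_2 = 135; t_2 = 125; s_3 = 315; a_4 = 85; b_4 = 215; c_4 = 45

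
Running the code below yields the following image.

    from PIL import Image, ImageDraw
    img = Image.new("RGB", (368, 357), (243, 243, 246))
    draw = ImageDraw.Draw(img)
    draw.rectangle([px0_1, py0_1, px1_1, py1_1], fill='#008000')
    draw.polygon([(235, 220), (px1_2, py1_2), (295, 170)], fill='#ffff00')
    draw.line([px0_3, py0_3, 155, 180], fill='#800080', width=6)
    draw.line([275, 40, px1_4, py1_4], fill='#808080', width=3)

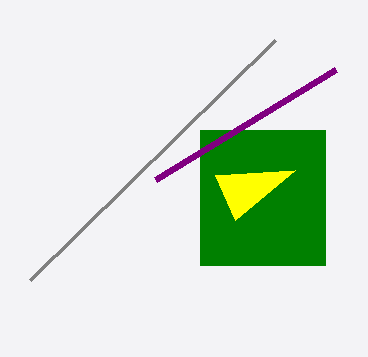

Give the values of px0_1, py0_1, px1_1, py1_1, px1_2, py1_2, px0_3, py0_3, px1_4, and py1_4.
px0_1 = 200; py0_1 = 130; px1_1 = 325; py1_1 = 265; px1_2 = 215; py1_2 = 175; px0_3 = 335; py0_3 = 70; px1_4 = 30; py1_4 = 280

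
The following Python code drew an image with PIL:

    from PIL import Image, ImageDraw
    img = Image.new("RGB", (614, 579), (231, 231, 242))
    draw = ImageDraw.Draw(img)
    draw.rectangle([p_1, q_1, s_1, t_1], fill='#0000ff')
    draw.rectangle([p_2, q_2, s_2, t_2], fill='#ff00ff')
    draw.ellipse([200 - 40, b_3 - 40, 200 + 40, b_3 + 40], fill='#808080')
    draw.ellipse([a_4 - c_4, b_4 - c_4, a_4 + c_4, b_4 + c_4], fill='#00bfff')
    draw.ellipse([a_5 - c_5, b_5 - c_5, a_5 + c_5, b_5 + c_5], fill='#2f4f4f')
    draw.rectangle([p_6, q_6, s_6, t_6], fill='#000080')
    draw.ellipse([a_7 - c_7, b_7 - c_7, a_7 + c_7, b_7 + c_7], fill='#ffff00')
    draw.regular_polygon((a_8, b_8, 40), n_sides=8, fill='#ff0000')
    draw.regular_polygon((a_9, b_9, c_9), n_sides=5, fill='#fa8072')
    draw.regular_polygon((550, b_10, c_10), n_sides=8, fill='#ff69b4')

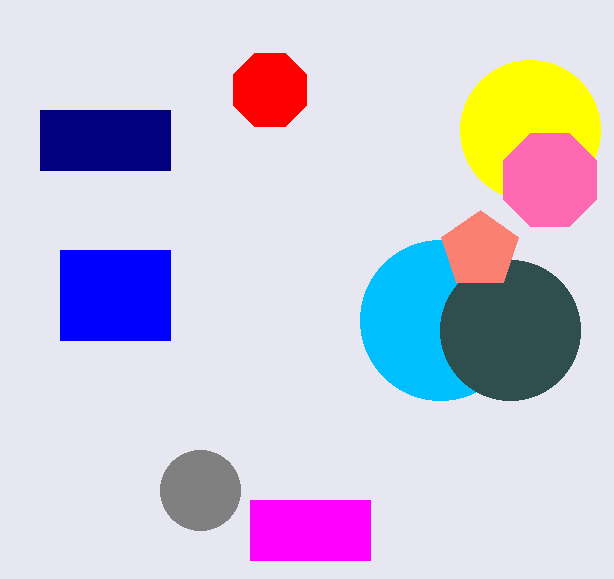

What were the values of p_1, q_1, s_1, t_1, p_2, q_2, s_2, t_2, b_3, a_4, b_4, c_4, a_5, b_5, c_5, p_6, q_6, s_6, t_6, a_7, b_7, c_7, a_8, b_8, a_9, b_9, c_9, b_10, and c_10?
p_1 = 60, q_1 = 250, s_1 = 170, t_1 = 340, p_2 = 250, q_2 = 500, s_2 = 370, t_2 = 560, b_3 = 490, a_4 = 440, b_4 = 320, c_4 = 80, a_5 = 510, b_5 = 330, c_5 = 70, p_6 = 40, q_6 = 110, s_6 = 170, t_6 = 170, a_7 = 530, b_7 = 130, c_7 = 70, a_8 = 270, b_8 = 90, a_9 = 480, b_9 = 250, c_9 = 40, b_10 = 180, c_10 = 50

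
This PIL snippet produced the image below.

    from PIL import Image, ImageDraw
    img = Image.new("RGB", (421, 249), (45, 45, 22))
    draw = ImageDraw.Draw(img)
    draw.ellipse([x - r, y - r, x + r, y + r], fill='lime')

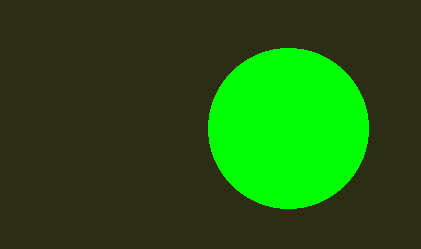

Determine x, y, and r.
x = 288; y = 128; r = 80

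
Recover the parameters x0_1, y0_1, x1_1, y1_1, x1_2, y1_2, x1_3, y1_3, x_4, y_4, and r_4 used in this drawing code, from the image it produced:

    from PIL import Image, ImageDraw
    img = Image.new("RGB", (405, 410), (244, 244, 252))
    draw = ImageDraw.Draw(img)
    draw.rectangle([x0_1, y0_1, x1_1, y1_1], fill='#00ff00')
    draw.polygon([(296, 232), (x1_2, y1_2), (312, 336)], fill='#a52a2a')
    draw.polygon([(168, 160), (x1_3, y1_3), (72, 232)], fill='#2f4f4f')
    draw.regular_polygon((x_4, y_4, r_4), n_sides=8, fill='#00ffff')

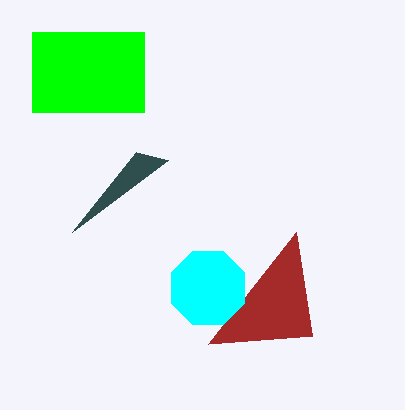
x0_1 = 32; y0_1 = 32; x1_1 = 144; y1_1 = 112; x1_2 = 208; y1_2 = 344; x1_3 = 136; y1_3 = 152; x_4 = 208; y_4 = 288; r_4 = 40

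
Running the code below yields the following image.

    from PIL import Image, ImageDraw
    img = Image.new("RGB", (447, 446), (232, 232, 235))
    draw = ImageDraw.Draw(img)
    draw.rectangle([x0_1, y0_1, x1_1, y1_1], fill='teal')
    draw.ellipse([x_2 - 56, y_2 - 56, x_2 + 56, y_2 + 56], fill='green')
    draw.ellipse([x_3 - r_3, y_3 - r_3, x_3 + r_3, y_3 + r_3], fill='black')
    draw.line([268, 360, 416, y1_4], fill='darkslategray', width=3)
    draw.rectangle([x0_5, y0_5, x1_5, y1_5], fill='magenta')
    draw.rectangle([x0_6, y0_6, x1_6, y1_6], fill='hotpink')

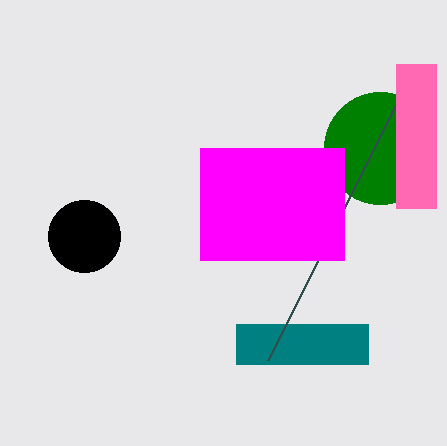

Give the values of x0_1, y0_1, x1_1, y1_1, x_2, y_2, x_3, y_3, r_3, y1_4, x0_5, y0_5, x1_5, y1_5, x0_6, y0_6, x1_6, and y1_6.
x0_1 = 236; y0_1 = 324; x1_1 = 368; y1_1 = 364; x_2 = 380; y_2 = 148; x_3 = 84; y_3 = 236; r_3 = 36; y1_4 = 64; x0_5 = 200; y0_5 = 148; x1_5 = 344; y1_5 = 260; x0_6 = 396; y0_6 = 64; x1_6 = 436; y1_6 = 208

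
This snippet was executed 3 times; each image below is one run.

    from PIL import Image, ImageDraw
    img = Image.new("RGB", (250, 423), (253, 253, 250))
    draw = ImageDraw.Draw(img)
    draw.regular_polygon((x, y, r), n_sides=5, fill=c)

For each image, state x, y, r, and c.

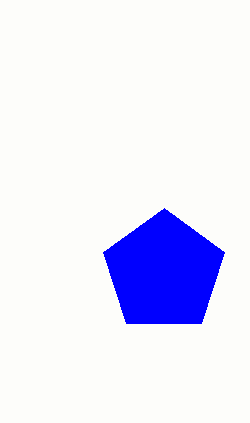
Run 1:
x = 164, y = 272, r = 64, c = 'blue'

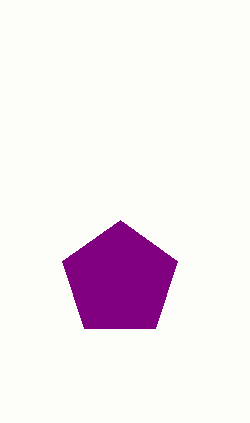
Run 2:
x = 120; y = 280; r = 60; c = 'purple'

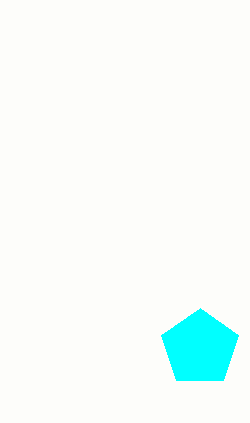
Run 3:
x = 200; y = 348; r = 40; c = 'cyan'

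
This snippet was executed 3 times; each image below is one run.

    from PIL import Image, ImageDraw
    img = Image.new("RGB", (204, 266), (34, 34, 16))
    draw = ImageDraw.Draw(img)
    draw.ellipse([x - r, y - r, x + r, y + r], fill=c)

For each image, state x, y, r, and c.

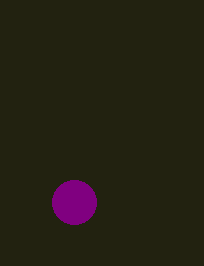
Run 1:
x = 74
y = 202
r = 22
c = 'purple'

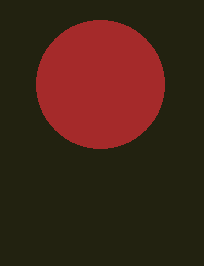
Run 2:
x = 100
y = 84
r = 64
c = 'brown'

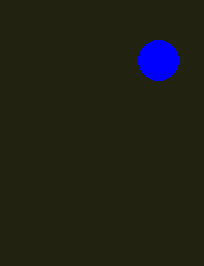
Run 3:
x = 158
y = 60
r = 20
c = 'blue'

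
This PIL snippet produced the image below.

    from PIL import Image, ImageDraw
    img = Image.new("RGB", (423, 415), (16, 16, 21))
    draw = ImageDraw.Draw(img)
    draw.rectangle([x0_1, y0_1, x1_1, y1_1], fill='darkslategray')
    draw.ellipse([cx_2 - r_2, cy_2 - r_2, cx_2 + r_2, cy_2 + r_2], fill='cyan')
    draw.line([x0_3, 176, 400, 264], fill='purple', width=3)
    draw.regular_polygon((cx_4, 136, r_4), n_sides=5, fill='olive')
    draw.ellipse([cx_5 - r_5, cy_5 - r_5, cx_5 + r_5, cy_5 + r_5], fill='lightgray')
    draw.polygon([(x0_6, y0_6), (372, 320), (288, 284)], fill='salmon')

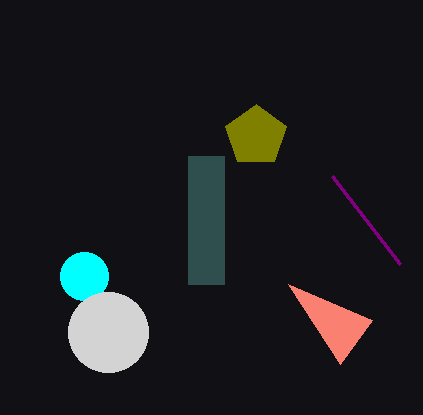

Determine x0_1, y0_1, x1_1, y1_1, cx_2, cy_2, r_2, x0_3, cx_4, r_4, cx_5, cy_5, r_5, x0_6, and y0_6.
x0_1 = 188
y0_1 = 156
x1_1 = 224
y1_1 = 284
cx_2 = 84
cy_2 = 276
r_2 = 24
x0_3 = 332
cx_4 = 256
r_4 = 32
cx_5 = 108
cy_5 = 332
r_5 = 40
x0_6 = 340
y0_6 = 364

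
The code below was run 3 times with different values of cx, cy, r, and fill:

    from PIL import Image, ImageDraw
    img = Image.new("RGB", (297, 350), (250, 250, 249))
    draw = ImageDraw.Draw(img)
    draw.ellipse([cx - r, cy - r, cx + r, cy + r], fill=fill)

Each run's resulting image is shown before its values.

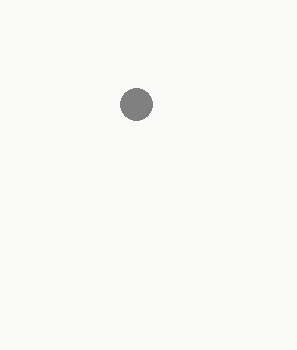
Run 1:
cx = 136, cy = 104, r = 16, fill = 'gray'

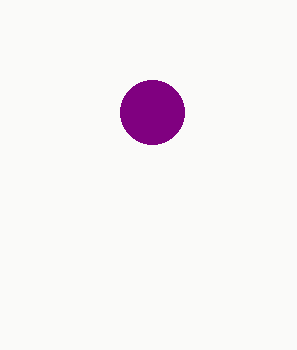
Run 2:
cx = 152, cy = 112, r = 32, fill = 'purple'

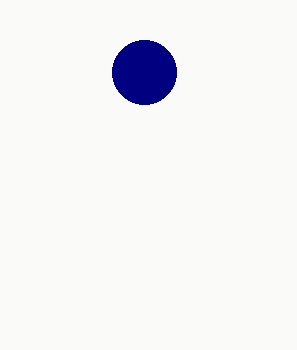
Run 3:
cx = 144
cy = 72
r = 32
fill = 'navy'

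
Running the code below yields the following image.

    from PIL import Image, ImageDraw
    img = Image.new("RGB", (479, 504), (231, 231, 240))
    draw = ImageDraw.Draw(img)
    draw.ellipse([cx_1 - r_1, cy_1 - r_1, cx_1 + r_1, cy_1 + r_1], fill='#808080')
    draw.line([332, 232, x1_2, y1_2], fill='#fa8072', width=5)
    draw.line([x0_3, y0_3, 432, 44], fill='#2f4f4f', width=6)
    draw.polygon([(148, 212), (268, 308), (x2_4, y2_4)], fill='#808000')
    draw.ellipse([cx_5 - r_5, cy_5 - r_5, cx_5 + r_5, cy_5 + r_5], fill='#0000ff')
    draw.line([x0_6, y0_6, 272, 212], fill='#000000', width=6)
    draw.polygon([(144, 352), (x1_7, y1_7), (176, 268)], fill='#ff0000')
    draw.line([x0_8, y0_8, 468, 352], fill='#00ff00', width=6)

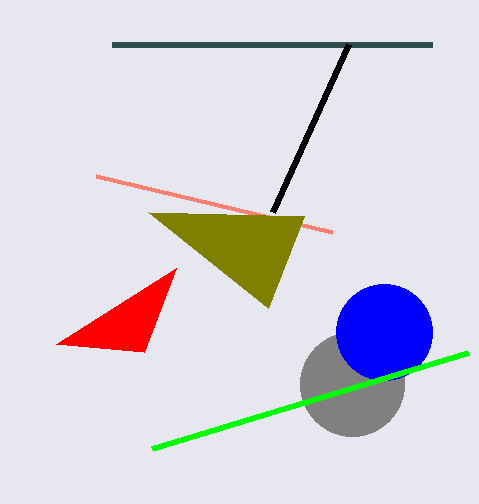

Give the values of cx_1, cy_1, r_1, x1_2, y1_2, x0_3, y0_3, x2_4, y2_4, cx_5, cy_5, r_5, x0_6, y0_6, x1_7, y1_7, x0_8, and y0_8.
cx_1 = 352
cy_1 = 384
r_1 = 52
x1_2 = 96
y1_2 = 176
x0_3 = 112
y0_3 = 44
x2_4 = 304
y2_4 = 216
cx_5 = 384
cy_5 = 332
r_5 = 48
x0_6 = 348
y0_6 = 44
x1_7 = 56
y1_7 = 344
x0_8 = 152
y0_8 = 448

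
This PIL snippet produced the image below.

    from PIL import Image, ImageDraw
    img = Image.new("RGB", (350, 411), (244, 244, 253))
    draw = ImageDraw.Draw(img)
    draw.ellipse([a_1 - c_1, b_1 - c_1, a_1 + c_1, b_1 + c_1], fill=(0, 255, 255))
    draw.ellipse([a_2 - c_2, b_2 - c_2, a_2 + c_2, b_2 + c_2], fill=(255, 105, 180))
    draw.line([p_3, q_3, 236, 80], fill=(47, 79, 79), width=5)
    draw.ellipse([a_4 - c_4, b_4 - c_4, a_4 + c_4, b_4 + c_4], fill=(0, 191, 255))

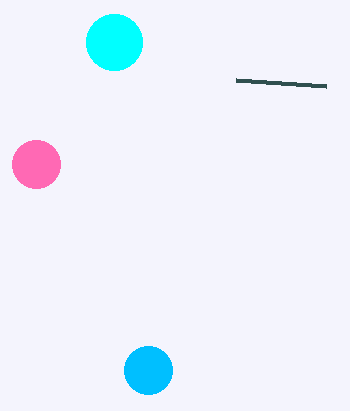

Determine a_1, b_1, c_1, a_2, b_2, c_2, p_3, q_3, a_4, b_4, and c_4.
a_1 = 114, b_1 = 42, c_1 = 28, a_2 = 36, b_2 = 164, c_2 = 24, p_3 = 326, q_3 = 86, a_4 = 148, b_4 = 370, c_4 = 24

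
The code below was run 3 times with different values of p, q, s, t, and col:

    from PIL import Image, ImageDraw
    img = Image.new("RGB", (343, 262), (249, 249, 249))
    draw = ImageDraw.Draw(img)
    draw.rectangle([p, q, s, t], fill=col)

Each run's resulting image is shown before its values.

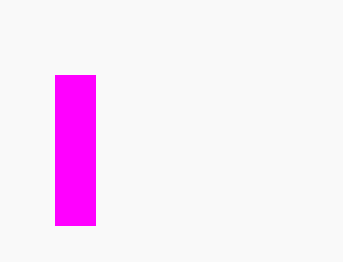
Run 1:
p = 55; q = 75; s = 95; t = 225; col = 'magenta'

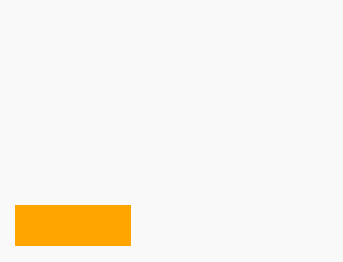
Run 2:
p = 15; q = 205; s = 130; t = 245; col = 'orange'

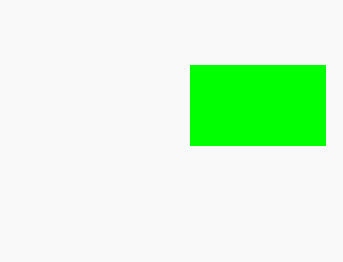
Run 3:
p = 190; q = 65; s = 325; t = 145; col = 'lime'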